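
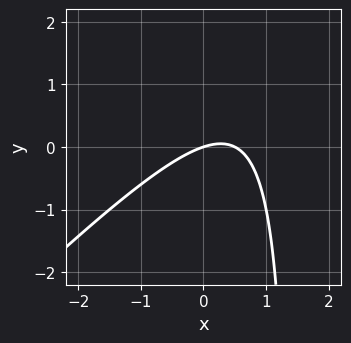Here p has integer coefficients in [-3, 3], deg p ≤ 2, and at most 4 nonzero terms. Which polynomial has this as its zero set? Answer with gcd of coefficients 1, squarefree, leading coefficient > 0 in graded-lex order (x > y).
2*x^2 - 2*x*y - x + 3*y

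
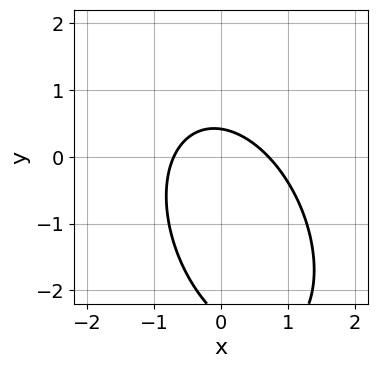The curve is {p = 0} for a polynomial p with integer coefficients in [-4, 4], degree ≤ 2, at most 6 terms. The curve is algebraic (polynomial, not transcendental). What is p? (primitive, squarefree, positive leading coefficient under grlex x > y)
1. deg p = 2. The shape is more complex than any degree-1 curve.
2. The integer polynomial consistent with all of this is the stated p.

2*x^2 + x*y + y^2 + 2*y - 1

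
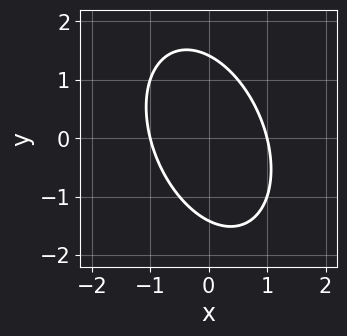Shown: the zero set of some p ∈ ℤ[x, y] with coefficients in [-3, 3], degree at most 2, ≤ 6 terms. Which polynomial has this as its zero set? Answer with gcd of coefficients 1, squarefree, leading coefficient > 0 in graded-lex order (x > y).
2*x^2 + x*y + y^2 - 2

(a) The degree is 2 — a generic line meets the curve in up to 2 points.
(b) From the axis intercepts and sections: the x-axis gridline crossings are at x ∈ {-1, 1}.
(c) These observations pin down the coefficients.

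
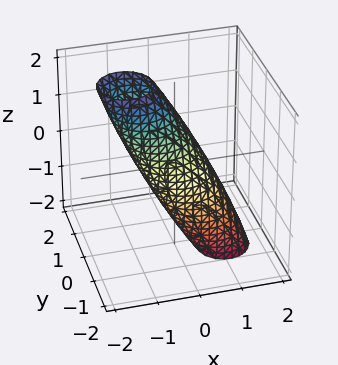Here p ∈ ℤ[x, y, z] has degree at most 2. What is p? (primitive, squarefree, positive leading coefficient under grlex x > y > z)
(a) deg p = 2. The shape is more complex than any degree-1 surface.
(b) Matching integer coefficients to the picture gives p.

3*x^2 + 3*x*z + 3*y^2 - y*z + z^2 - 2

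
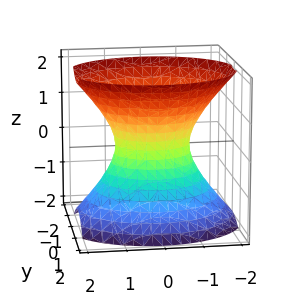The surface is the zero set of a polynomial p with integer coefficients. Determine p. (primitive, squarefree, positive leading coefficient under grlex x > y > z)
2*x^2 + 3*y^2 - 2*z^2 - 2

Degree: one connected sheet with a waist; a quadric, so deg p = 2.
Symmetries: it's symmetric under z → −z, forcing even powers of z; the y ↦ −y reflection is a symmetry, so y appears only in even powers; mirror symmetry x ↦ −x ⇒ only even powers of x.
Observable constraints: among the integer gridlines, it crosses the x-axis at x ∈ {-1, 1}; the surface avoids every integer z-axis point in the box.
Matching integer coefficients to the picture gives p.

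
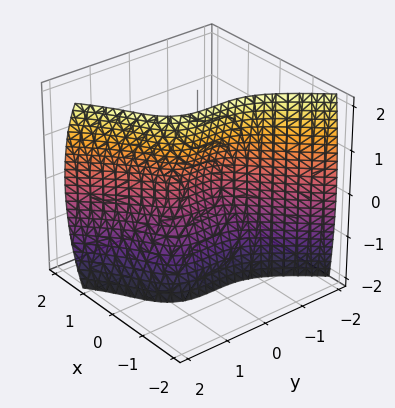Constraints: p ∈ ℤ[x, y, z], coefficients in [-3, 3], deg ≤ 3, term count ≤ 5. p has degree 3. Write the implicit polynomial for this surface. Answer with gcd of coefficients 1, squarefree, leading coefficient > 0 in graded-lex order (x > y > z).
1. The degree is 3 — a generic line meets the surface in up to 3 points.
2. Checking where it meets the axes: it meets the y-axis at y = 0 (among the integer gridlines); one x-axis crossing is at x = 0; it crosses the z-axis at the gridline z = 0.
3. These observations pin down the coefficients.

3*x^3 + x*z^2 - 2*y^3 + z^2 + 2*x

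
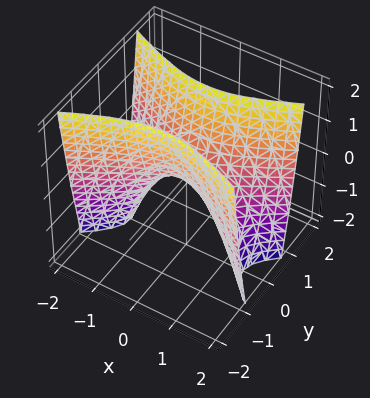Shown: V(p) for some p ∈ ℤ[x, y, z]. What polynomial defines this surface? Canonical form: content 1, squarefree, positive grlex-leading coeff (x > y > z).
deg p = 2. A saddle surface; a quadric.
Symmetries: it's symmetric under y → −y, forcing even powers of y; the x ↦ −x reflection is a symmetry, so x appears only in even powers.
From the visible intercepts: it meets the z-axis at z = 0 (among the integer gridlines); it meets the y-axis at y = 0 (among the integer gridlines); one x-axis crossing is at x = 0.
Solving for integer coefficients yields p as stated.

x^2 - 3*y^2 + z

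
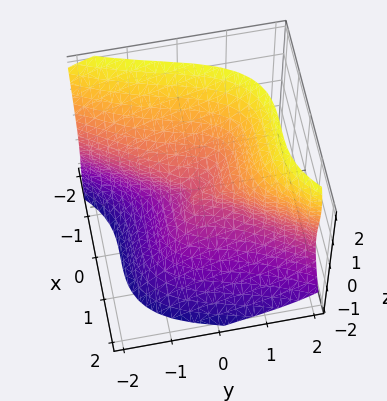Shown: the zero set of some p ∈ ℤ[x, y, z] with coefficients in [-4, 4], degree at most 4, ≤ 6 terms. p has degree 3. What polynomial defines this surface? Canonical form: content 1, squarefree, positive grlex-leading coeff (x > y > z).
3*x^3 - y^3 - 2*y*z^2 + 2*z^3 - x^2

First, the degree is 3 — a generic line meets the surface in up to 3 points.
Then, against the integer gridlines: one z-axis crossing is at z = 0; one x-axis crossing is at x = 0.
Finally, putting this together gives p.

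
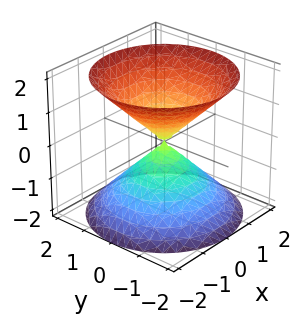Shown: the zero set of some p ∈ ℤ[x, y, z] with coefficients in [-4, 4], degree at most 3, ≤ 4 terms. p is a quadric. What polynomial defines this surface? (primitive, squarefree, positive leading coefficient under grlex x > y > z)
x^2 + y^2 - z^2

1. The picture has 2 separate pieces. Treating them together as one polynomial.
2. Degree: two nappes meeting at a single point; a quadric, so deg p = 2.
3. Symmetries: rotational symmetry about the z-axis ⇒ p depends on x, y only through x² + y²; the z ↦ −z reflection is a symmetry, so z appears only in even powers.
4. Checking where it meets the axes: one x-axis crossing is at x = 0; a circular section at z = -1 has radius exactly 1.
5. Together with the visible shape, these determine p as stated.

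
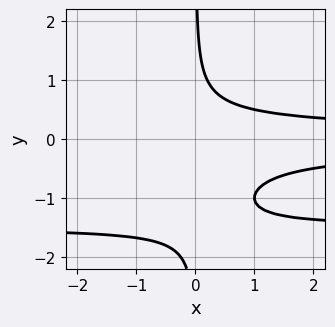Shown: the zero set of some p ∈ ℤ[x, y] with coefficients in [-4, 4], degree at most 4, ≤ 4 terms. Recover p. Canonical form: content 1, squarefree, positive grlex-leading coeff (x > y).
Degree: no degree-3 curve has this shape, so deg p = 4.
Reading off the gridlines: the curve avoids every integer x-axis point in the box; it misses every integer gridline on the y-axis.
Matching integer coefficients to the picture gives p.

2*x*y^3 + 3*x*y^2 - 1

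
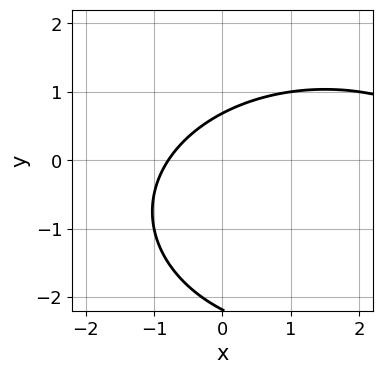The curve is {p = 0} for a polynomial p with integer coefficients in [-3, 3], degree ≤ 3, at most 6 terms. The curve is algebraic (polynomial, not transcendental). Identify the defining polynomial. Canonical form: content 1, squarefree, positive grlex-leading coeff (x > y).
x^2 + 2*y^2 - 3*x + 3*y - 3

1. Degree: the shape is more complex than any degree-1 curve, so deg p = 2.
2. Putting this together gives p.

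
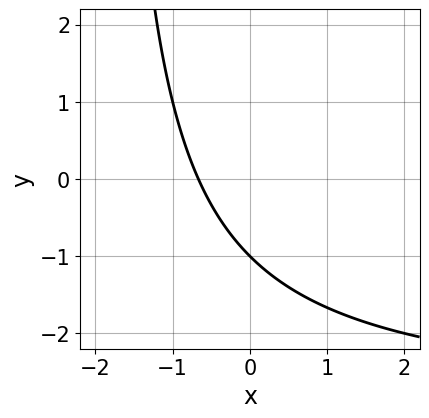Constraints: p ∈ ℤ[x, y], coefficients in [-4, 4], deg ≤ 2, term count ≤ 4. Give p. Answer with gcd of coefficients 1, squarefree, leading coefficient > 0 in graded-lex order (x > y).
x*y + 3*x + 2*y + 2

First, the degree is 2 — a generic line meets the curve in up to 2 points.
Then, reading off the gridlines: one y-axis crossing is at y = -1.
Finally, the integer polynomial consistent with all of this is the stated p.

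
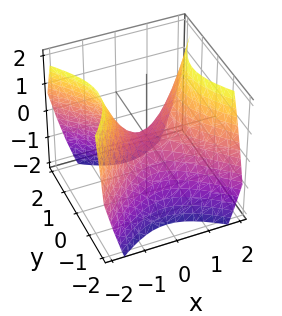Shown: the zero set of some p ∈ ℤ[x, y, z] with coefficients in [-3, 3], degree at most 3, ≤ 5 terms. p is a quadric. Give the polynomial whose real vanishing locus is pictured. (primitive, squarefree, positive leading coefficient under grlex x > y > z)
1. The degree is 2 — a hyperbolic paraboloid; a quadric.
2. Symmetries: mirror symmetry y ↦ −y ⇒ only even powers of y; it's symmetric under x → −x, forcing even powers of x.
3. Reading off the gridlines: one y-axis crossing is at y = 0; one z-axis crossing is at z = 0; one x-axis crossing is at x = 0.
4. These observations pin down the coefficients.

x^2 - y^2 - z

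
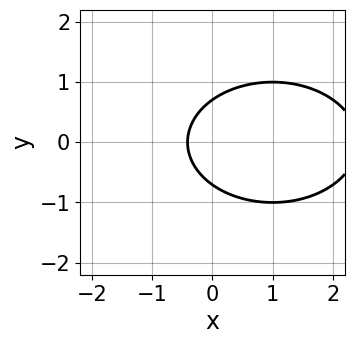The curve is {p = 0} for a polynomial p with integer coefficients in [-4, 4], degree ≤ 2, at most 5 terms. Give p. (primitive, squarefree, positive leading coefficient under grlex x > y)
deg p = 2.
Symmetries: it's symmetric under y → −y, forcing even powers of y.
Matching integer coefficients to the picture gives p.

x^2 + 2*y^2 - 2*x - 1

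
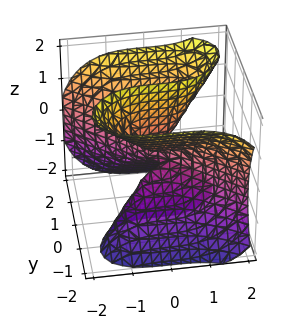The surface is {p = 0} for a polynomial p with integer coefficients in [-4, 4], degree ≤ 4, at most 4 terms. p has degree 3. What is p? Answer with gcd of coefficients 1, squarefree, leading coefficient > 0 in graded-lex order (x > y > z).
2*x^3 + 3*y^3 - 3*y*z^2 - y*z

1. The degree is 3 — the shape is more complex than any degree-2 surface.
2. Reading off the gridlines: it crosses the y-axis at the gridline y = 0; one x-axis crossing is at x = 0; every point of the z-axis in the box is on the surface.
3. These observations pin down the coefficients.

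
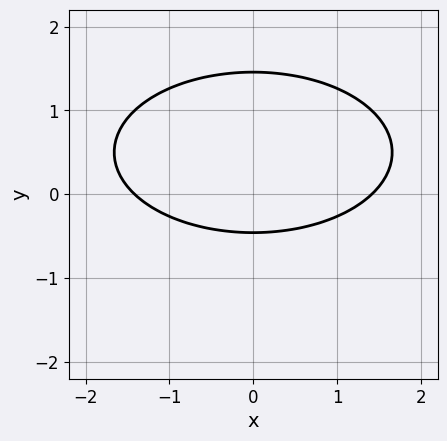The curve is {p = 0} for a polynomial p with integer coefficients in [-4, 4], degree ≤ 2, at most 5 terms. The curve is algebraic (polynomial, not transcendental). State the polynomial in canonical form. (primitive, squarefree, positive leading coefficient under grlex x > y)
x^2 + 3*y^2 - 3*y - 2

1. Degree: no degree-1 curve has this shape, so deg p = 2.
2. Symmetries: mirror symmetry x ↦ −x ⇒ only even powers of x.
3. Putting this together gives p.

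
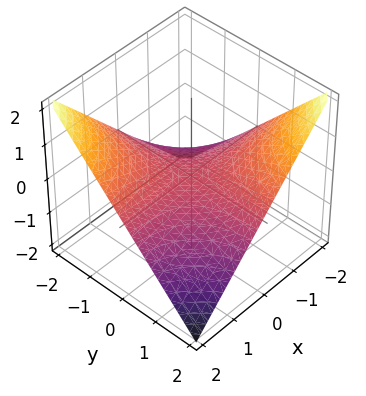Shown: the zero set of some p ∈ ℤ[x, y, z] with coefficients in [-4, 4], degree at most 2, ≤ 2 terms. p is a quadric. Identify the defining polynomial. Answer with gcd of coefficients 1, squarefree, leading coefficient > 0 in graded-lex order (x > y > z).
x*y + 2*z

1. The degree is 2 — a saddle surface; a quadric.
2. From the axis intercepts and sections: it meets the z-axis at z = 0 (among the integer gridlines); every point of the x-axis in the box is on the surface; every point of the y-axis in the box is on the surface.
3. Matching integer coefficients to the picture gives p.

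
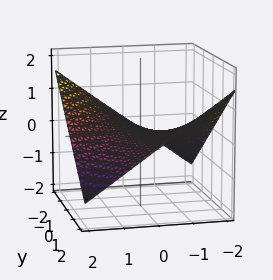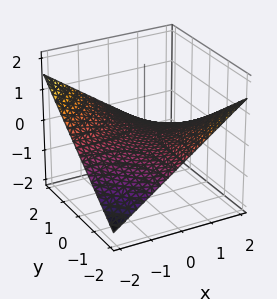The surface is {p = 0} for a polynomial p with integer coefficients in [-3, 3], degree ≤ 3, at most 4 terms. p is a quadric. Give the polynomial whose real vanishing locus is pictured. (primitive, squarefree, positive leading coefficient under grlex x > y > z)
The degree is 2 — a saddle surface; a quadric.
Observable constraints: it meets the z-axis at z = 0 (among the integer gridlines); the visible y-axis segment lies entirely on the surface.
Fitting integer coefficients to these (and the overall shape) gives p.

x*y + 3*z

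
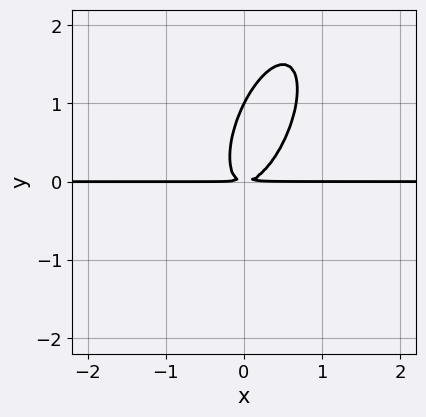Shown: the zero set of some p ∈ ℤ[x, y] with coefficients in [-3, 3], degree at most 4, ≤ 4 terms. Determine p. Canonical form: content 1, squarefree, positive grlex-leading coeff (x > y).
The degree is 3 — the shape is more complex than any degree-2 curve.
From the axis intercepts and sections: the visible x-axis segment lies entirely on the curve; it crosses the y-axis at the gridline y = 1.
Assembling these constraints gives the stated polynomial.

3*x^2*y - 2*x*y^2 + y^3 - y^2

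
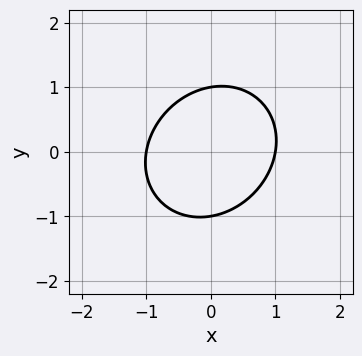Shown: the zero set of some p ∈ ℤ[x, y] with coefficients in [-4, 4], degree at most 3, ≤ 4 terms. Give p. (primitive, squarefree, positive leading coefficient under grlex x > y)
First, the degree is 2 — no degree-1 curve has this shape.
Next, from the axis intercepts and sections: the x-axis gridline crossings are at x ∈ {-1, 1}; among the integer gridlines, it crosses the y-axis at y ∈ {-1, 1}.
Finally, solving for integer coefficients yields p as stated.

3*x^2 - x*y + 3*y^2 - 3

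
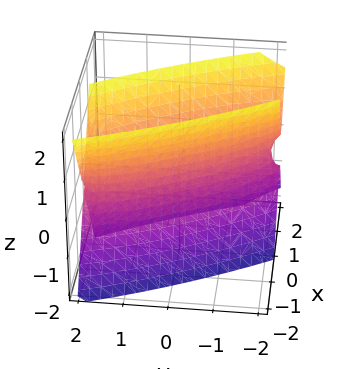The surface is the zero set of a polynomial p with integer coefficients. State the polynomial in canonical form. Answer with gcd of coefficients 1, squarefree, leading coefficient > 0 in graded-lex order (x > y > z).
3*x^2 + 3*x*y + y^2 - z^2 - 1

(a) deg p = 2. The shape is more complex than any degree-1 surface.
(b) Observable constraints: the y-axis gridline crossings are at y ∈ {-1, 1}; no z-intercept at any integer in the box.
(c) Matching integer coefficients to the picture gives p.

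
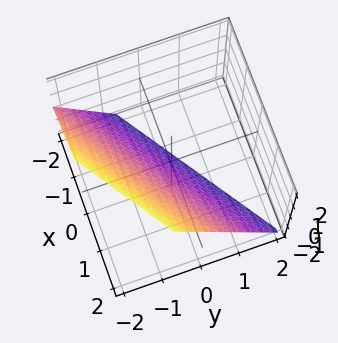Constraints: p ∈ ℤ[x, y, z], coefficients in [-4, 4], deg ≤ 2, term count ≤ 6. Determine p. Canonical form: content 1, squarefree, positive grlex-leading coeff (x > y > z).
(a) The degree is 1 — the surface is flat (a plane).
(b) Reading off the gridlines: it meets the z-axis at z = -1 (among the integer gridlines); it meets the x-axis at x = 1 (among the integer gridlines).
(c) These observations pin down the coefficients.

2*x - 3*y - 2*z - 2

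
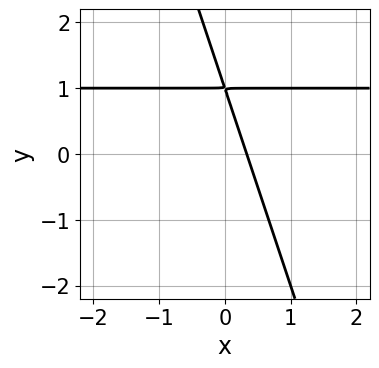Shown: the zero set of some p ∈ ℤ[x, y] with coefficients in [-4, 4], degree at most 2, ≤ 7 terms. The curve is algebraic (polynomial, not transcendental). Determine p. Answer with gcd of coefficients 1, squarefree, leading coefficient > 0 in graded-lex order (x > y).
Degree: the shape is more complex than any degree-1 curve, so deg p = 2.
Matching integer coefficients to the picture gives p.

3*x*y + y^2 - 3*x - 2*y + 1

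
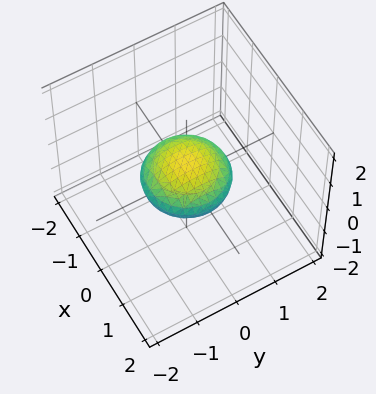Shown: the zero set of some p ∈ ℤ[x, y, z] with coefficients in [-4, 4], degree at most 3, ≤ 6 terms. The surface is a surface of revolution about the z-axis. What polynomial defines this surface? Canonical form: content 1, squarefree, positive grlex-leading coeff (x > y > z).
Degree: a generic line meets the surface in up to 2 points, so deg p = 2.
By symmetry, the z-axis is an axis of rotation, so x and y enter only as x² + y².
Checking where it meets the axes: among the integer gridlines, it crosses the y-axis at y ∈ {-1, 1}; the x-axis gridline crossings are at x ∈ {-1, 1}; a circular section at z = 0 has radius exactly 1.
The integer polynomial consistent with all of this is the stated p.

x^2 + y^2 + 3*z^2 - 1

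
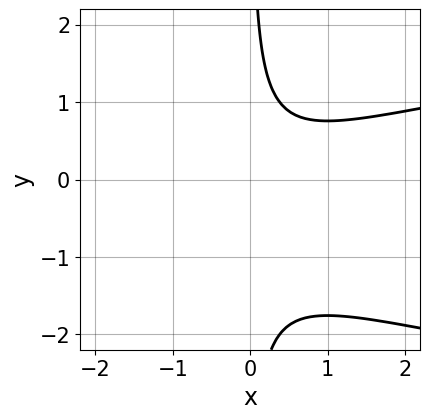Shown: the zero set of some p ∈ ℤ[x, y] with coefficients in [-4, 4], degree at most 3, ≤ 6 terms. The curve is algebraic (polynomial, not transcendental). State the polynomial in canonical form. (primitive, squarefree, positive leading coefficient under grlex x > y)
1. Degree: the shape is more complex than any degree-2 curve, so deg p = 3.
2. Against the integer gridlines: the curve avoids every integer y-axis point in the box; it misses every integer gridline on the x-axis.
3. Matching integer coefficients to the picture gives p.

3*x*y^2 - 2*x^2 + 3*x*y - 2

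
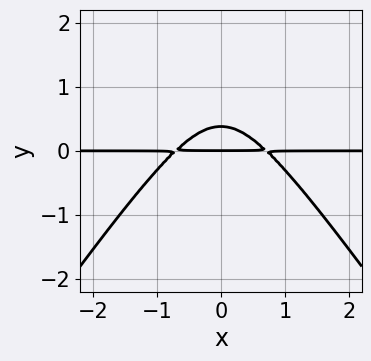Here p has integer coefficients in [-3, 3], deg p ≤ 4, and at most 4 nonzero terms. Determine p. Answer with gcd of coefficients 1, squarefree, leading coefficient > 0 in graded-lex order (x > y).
deg p = 3. No degree-2 curve has this shape.
Symmetries: it's symmetric under x → −x, forcing even powers of x.
Against the integer gridlines: one y-axis crossing is at y = 0; the visible x-axis segment lies entirely on the curve.
Solving for integer coefficients yields p as stated.

2*x^2*y - y^3 + 3*y^2 - y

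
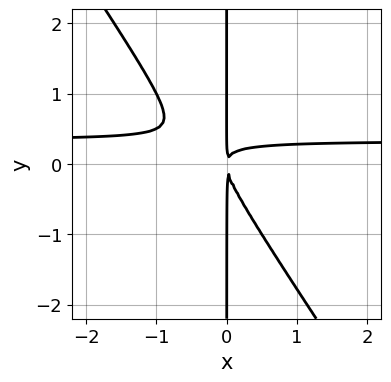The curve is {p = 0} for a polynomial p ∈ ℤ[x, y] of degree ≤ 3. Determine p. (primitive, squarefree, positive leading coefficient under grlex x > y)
Degree: no degree-2 curve has this shape, so deg p = 3.
From the visible intercepts: the visible y-axis segment lies entirely on the curve.
Putting this together gives p.

3*x^2*y + 2*x*y^2 - x^2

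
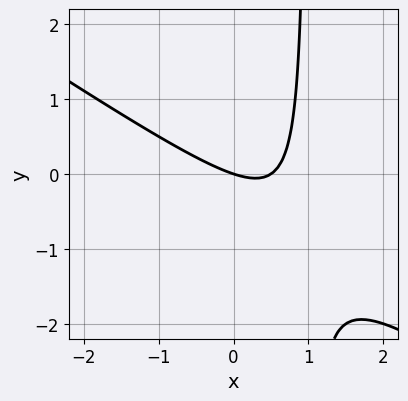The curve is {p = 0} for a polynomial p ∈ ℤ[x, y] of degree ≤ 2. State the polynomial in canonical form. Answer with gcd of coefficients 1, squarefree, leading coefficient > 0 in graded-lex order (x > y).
2*x^2 + 3*x*y - x - 3*y

The degree is 2 — a generic line meets the curve in up to 2 points.
From the axis intercepts and sections: it crosses the y-axis at the gridline y = 0; one x-axis crossing is at x = 0.
Matching integer coefficients to the picture gives p.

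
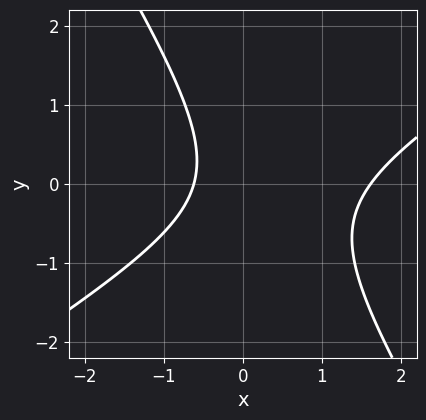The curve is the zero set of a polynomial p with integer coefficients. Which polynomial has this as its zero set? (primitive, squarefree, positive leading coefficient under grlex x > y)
x^2 - x*y - y^2 - x - 1

The degree is 2 — a generic line meets the curve in up to 2 points.
Against the integer gridlines: it misses every integer gridline on the y-axis.
These observations pin down the coefficients.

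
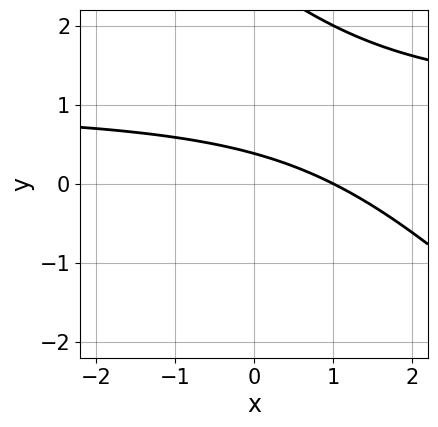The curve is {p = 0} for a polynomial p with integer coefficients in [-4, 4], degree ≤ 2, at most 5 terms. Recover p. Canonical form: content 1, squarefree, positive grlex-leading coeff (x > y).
x*y + y^2 - x - 3*y + 1

1. The degree is 2 — a generic line meets the curve in up to 2 points.
2. Reading off the gridlines: it meets the x-axis at x = 1 (among the integer gridlines).
3. Putting this together gives p.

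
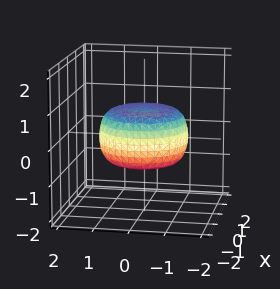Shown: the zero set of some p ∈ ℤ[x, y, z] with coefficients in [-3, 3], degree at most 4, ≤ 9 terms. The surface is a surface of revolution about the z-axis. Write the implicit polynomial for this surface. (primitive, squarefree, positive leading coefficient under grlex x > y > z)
x^4 + 2*x^2*y^2 + y^4 - x^2 - y^2 + 2*z^2 - 1

(a) Degree: a generic line meets the surface in up to 4 points, so deg p = 4.
(b) Symmetries: every cross-section ⟂ z is a circle, so x, y appear only via x² + y².
(c) Checking where it meets the axes: a circular section at z = 0 has radius between 1 and 2.
(d) Putting this together gives p.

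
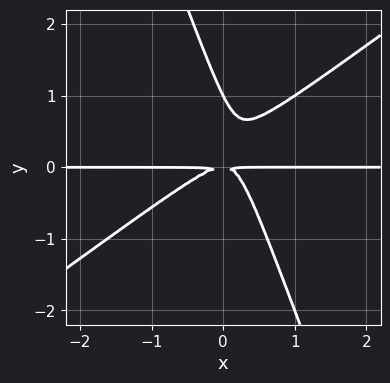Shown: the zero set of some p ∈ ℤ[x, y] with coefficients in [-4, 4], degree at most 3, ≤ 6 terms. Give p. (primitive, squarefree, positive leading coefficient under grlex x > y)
2*x^2*y - 2*x*y^2 - y^3 + y^2

First, the degree is 3 — a generic line meets the curve in up to 3 points.
Then, observable constraints: it meets the y-axis at y = 1 (among the integer gridlines); every point of the x-axis in the box is on the curve.
Finally, fitting integer coefficients to these (and the overall shape) gives p.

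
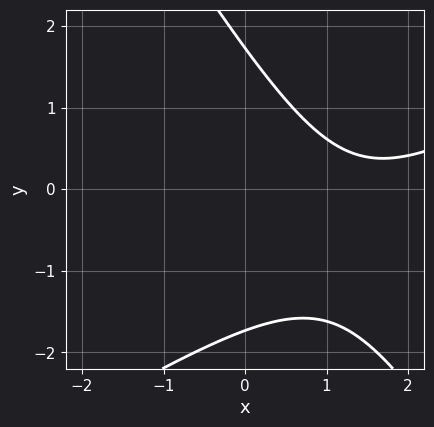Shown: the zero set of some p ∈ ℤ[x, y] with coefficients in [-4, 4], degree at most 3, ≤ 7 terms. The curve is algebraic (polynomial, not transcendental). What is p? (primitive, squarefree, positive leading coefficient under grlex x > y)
(a) The degree is 2 — no degree-1 curve has this shape.
(b) Observable constraints: it misses every integer gridline on the x-axis.
(c) These observations pin down the coefficients.

x^2 - x*y - y^2 - 3*x + 3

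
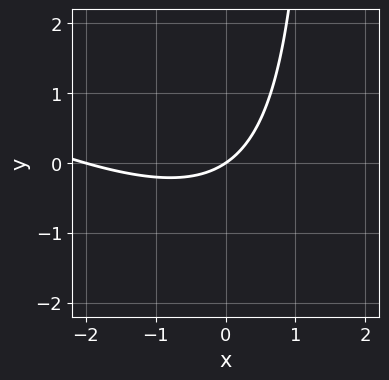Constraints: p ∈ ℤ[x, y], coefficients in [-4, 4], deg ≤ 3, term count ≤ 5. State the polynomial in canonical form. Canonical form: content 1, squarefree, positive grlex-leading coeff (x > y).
First, the degree is 2 — a generic line meets the curve in up to 2 points.
Then, observable constraints: among the integer gridlines, it crosses the x-axis at x ∈ {-2, 0}; one y-axis crossing is at y = 0.
Finally, these observations pin down the coefficients.

x^2 + 2*x*y + 2*x - 3*y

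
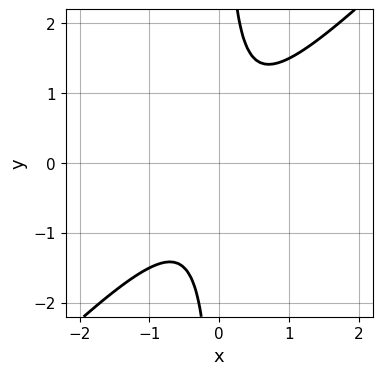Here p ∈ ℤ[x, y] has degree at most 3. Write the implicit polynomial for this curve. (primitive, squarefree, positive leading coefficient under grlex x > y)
2*x^2 - 2*x*y + 1

The degree is 2 — a generic line meets the curve in up to 2 points.
Observable constraints: the curve avoids every integer x-axis point in the box; the curve avoids every integer y-axis point in the box.
The integer polynomial consistent with all of this is the stated p.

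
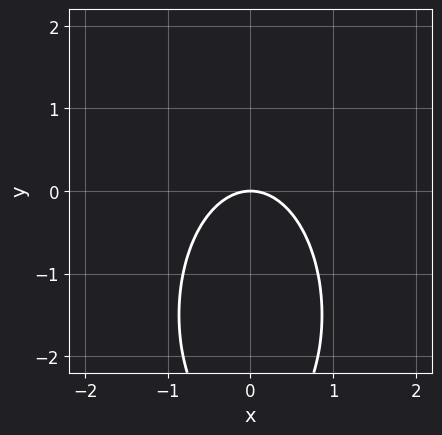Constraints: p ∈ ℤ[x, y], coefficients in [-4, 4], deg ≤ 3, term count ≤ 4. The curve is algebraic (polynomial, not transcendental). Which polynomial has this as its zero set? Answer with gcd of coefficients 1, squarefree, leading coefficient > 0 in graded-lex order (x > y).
3*x^2 + y^2 + 3*y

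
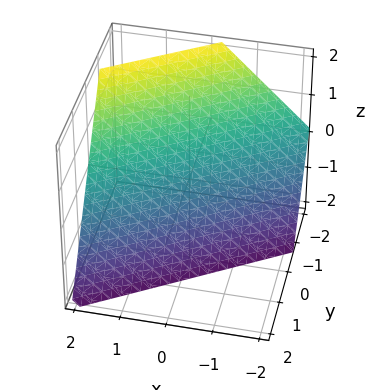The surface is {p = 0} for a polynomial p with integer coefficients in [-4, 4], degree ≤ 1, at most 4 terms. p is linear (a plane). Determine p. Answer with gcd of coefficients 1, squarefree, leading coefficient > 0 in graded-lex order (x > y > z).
2*x - 3*y - 2*z - 2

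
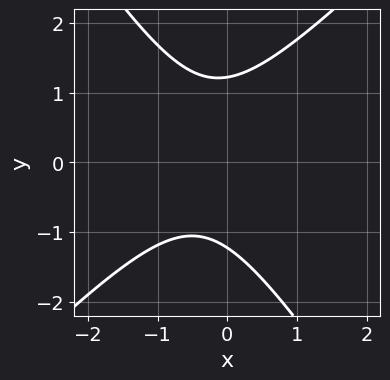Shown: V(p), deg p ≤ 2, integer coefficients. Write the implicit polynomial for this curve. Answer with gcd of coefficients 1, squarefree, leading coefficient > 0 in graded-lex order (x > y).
deg p = 2.
Reading off the gridlines: the curve avoids every integer x-axis point in the box.
The integer polynomial consistent with all of this is the stated p.

3*x^2 - x*y - 2*y^2 + 2*x + 3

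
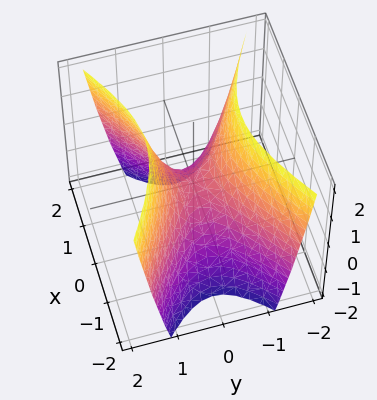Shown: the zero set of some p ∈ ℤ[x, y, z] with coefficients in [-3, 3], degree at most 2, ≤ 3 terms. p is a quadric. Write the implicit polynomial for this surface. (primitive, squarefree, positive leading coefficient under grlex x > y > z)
deg p = 2.
Symmetries: mirror symmetry x ↦ −x ⇒ only even powers of x; it's symmetric under y → −y, forcing even powers of y.
Reading off the gridlines: one z-axis crossing is at z = 0; it crosses the y-axis at the gridline y = 0.
Assembling these constraints gives the stated polynomial.

x^2 - 2*y^2 + z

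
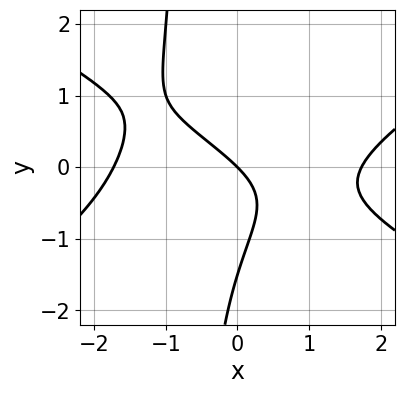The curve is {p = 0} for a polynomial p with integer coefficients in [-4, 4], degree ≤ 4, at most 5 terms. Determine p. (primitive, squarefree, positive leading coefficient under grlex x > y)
x^3 - 3*x*y^2 - 2*y^2 - 3*x - 3*y

deg p = 3. A generic line meets the curve in up to 3 points.
Observable constraints: it crosses the y-axis at the gridline y = 0; it crosses the x-axis at the gridline x = 0.
Fitting integer coefficients to these (and the overall shape) gives p.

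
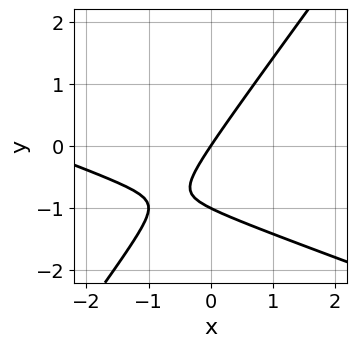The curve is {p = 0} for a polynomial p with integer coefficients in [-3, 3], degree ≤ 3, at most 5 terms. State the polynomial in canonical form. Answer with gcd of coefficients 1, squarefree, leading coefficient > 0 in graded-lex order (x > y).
x^2 + 2*x*y - 2*y^2 + 3*x - 2*y

Degree: a generic line meets the curve in up to 2 points, so deg p = 2.
Against the integer gridlines: it meets the x-axis at x = 0 (among the integer gridlines); among the integer gridlines, it crosses the y-axis at y ∈ {-1, 0}.
Assembling these constraints gives the stated polynomial.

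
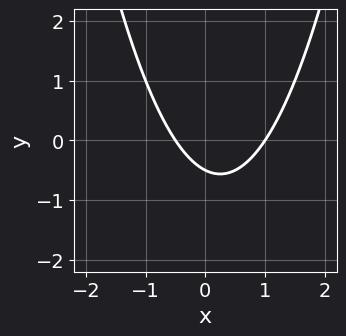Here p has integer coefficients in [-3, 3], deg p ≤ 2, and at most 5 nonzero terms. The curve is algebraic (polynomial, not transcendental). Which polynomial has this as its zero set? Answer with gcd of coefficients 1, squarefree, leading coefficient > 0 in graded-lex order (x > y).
1. deg p = 2. No degree-1 curve has this shape.
2. From the axis intercepts and sections: it meets the x-axis at x = 1 (among the integer gridlines).
3. Assembling these constraints gives the stated polynomial.

2*x^2 - x - 2*y - 1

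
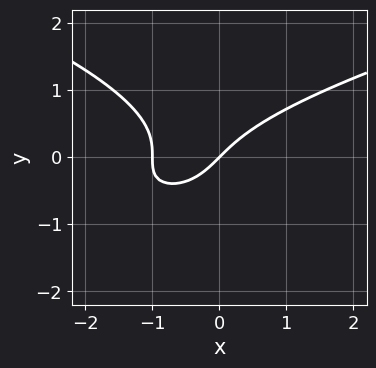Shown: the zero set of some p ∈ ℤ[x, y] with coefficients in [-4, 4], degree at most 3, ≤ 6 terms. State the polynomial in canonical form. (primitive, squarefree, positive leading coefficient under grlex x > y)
3*y^3 - 2*x^2 + 2*x*y - 2*x + 2*y

(a) deg p = 3. No degree-2 curve has this shape.
(b) Reading off the gridlines: among the integer gridlines, it crosses the x-axis at x ∈ {-1, 0}; it meets the y-axis at y = 0 (among the integer gridlines).
(c) The integer polynomial consistent with all of this is the stated p.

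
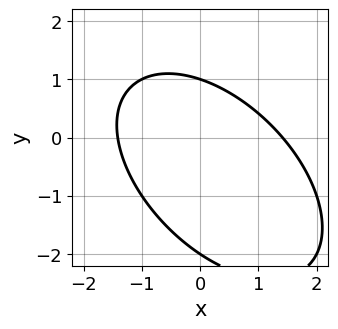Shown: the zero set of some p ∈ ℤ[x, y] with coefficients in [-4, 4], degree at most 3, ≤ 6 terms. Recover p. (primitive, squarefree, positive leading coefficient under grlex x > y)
x^2 + x*y + y^2 + y - 2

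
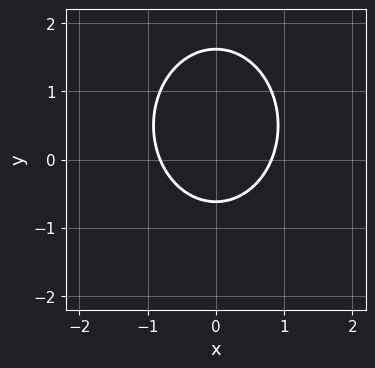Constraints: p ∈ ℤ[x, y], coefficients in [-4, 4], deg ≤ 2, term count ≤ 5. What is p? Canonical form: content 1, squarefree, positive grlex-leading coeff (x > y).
(a) The degree is 2 — no degree-1 curve has this shape.
(b) Symmetries: it's symmetric under x → −x, forcing even powers of x.
(c) Putting this together gives p.

3*x^2 + 2*y^2 - 2*y - 2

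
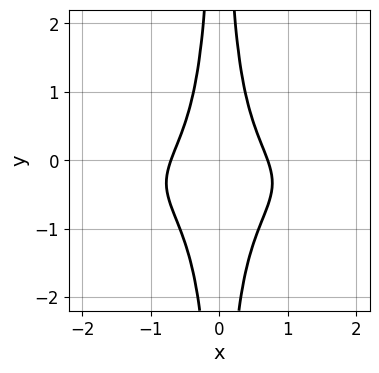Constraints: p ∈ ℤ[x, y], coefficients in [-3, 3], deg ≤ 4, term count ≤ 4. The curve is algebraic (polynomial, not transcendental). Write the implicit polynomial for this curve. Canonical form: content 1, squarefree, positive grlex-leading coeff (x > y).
Degree: a generic line meets the curve in up to 4 points, so deg p = 4.
Symmetries: the x ↦ −x reflection is a symmetry, so x appears only in even powers.
Checking where it meets the axes: the curve avoids every integer y-axis point in the box.
These observations pin down the coefficients.

3*x^2*y^2 + 2*x^2*y + 2*x^2 - 1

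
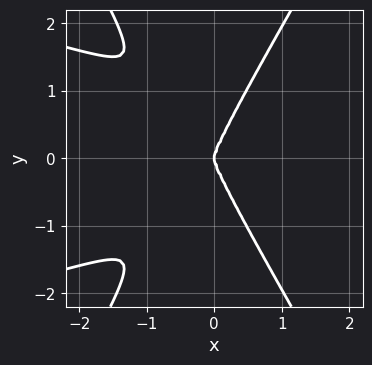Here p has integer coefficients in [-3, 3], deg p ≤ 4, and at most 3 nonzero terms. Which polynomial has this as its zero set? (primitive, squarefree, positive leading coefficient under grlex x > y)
(a) Degree: the shape is more complex than any degree-3 curve, so deg p = 4.
(b) Symmetries: the y ↦ −y reflection is a symmetry, so y appears only in even powers.
(c) Reading off the gridlines: one y-axis crossing is at y = 0; one x-axis crossing is at x = 0.
(d) These observations pin down the coefficients.

3*x^2*y^2 - y^4 + 3*x^3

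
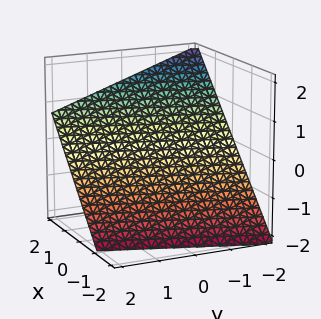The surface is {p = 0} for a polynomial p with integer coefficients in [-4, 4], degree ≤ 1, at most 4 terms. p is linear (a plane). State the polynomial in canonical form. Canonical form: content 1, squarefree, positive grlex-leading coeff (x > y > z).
(a) The degree is 1 — the surface is flat (a plane).
(b) From the axis intercepts and sections: one y-axis crossing is at y = -2.
(c) Matching integer coefficients to the picture gives p.

3*x - y - 3*z - 2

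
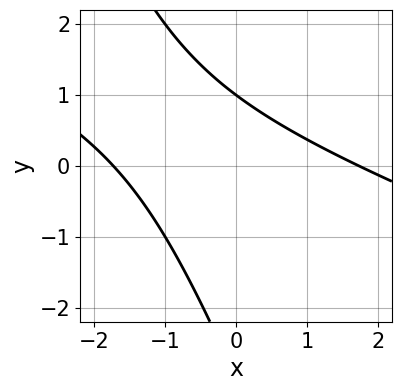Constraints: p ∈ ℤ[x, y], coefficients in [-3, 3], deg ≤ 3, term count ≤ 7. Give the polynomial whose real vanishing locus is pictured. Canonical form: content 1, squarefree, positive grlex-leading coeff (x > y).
x^2 + 3*x*y + y^2 + 2*y - 3

1. Degree: no degree-1 curve has this shape, so deg p = 2.
2. Checking where it meets the axes: it meets the y-axis at y = 1 (among the integer gridlines).
3. Matching integer coefficients to the picture gives p.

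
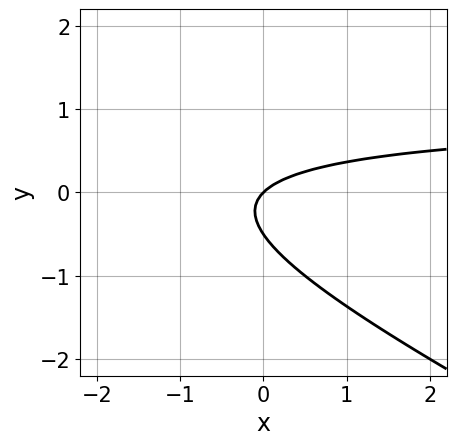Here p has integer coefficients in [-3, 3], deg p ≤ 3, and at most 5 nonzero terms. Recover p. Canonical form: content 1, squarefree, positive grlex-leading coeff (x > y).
Degree: a generic line meets the curve in up to 2 points, so deg p = 2.
From the visible intercepts: it meets the x-axis at x = 0 (among the integer gridlines); it crosses the y-axis at the gridline y = 0.
Matching integer coefficients to the picture gives p.

x*y + 2*y^2 - x + y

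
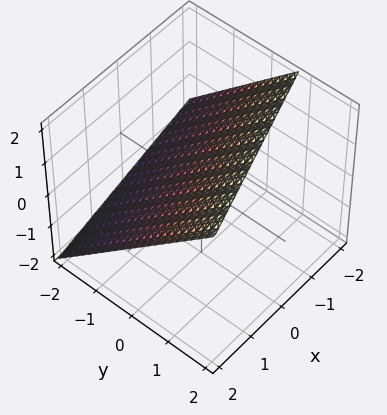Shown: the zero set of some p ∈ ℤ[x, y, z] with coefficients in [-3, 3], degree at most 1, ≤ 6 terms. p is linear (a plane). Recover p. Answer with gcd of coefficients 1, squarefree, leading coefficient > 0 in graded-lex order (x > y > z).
x - 3*y + 3*z - 2

The degree is 1 — every cross-section is a straight line — this is a plane.
From the visible intercepts: it crosses the x-axis at the gridline x = 2.
Together with the visible shape, these determine p as stated.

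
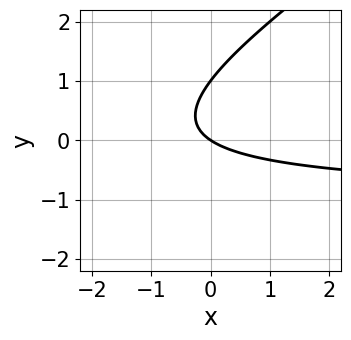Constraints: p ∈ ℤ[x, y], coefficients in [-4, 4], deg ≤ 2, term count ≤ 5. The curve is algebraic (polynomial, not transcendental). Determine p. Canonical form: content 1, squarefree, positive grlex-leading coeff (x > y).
2*x*y - 3*y^2 + 2*x + 3*y

1. Degree: the shape is more complex than any degree-1 curve, so deg p = 2.
2. Observable constraints: among the integer gridlines, it crosses the y-axis at y ∈ {0, 1}; it meets the x-axis at x = 0 (among the integer gridlines).
3. Solving for integer coefficients yields p as stated.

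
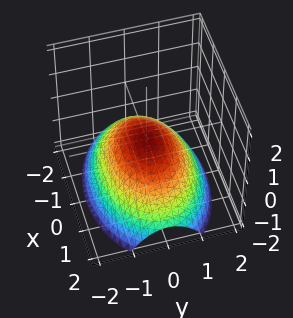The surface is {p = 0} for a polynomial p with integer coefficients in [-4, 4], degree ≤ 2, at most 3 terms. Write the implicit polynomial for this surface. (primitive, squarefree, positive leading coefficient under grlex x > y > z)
x^2 + 2*y^2 + 3*z

First, deg p = 2. A paraboloid; a quadric.
Next, symmetries: mirror symmetry y ↦ −y ⇒ only even powers of y; it's symmetric under x → −x, forcing even powers of x.
Then, checking where it meets the axes: one z-axis crossing is at z = 0; it meets the x-axis at x = 0 (among the integer gridlines).
Finally, solving for integer coefficients yields p as stated.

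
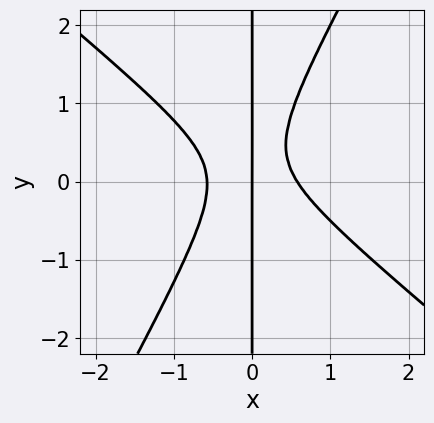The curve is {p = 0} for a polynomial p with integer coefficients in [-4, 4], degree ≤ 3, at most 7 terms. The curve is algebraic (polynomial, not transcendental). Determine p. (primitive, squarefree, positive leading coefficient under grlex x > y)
3*x^3 + 2*x^2*y - 2*x*y^2 + x*y - x

1. Degree: a generic line meets the curve in up to 3 points, so deg p = 3.
2. From the visible intercepts: it meets the x-axis at x = 0 (among the integer gridlines); every point of the y-axis in the box is on the curve.
3. These observations pin down the coefficients.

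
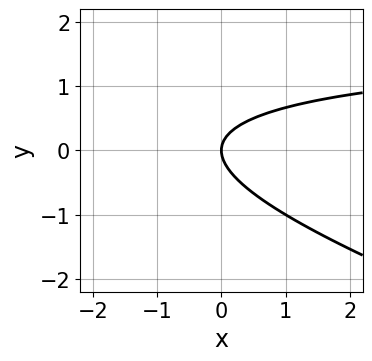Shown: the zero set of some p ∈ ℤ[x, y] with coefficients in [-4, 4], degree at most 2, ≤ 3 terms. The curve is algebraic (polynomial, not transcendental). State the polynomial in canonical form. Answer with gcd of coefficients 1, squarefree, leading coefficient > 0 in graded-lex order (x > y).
x*y + 3*y^2 - 2*x

1. The degree is 2 — a generic line meets the curve in up to 2 points.
2. Against the integer gridlines: it crosses the y-axis at the gridline y = 0; one x-axis crossing is at x = 0.
3. The integer polynomial consistent with all of this is the stated p.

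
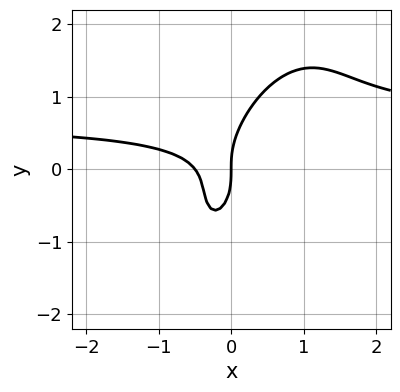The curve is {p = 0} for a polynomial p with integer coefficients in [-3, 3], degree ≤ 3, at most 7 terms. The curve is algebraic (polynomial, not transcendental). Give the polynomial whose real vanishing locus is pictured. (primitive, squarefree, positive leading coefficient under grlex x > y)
1. The degree is 3 — the shape is more complex than any degree-2 curve.
2. From the axis intercepts and sections: it meets the y-axis at y = 0 (among the integer gridlines); it crosses the x-axis at the gridline x = 0.
3. Fitting integer coefficients to these (and the overall shape) gives p.

3*x^2*y - 2*x*y^2 + y^3 - 2*x^2 - x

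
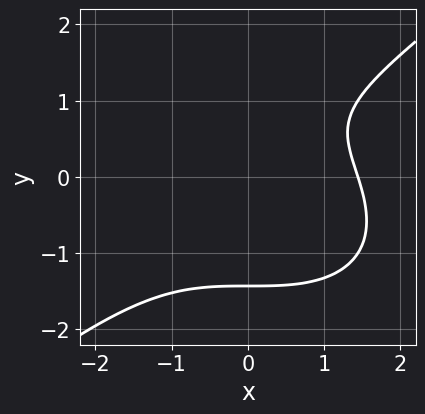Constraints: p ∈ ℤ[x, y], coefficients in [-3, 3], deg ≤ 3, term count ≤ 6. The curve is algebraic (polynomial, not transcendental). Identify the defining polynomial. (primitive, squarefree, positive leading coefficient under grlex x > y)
x^3 - 2*y^3 + 2*y - 3

The degree is 3 — the shape is more complex than any degree-2 curve.
Solving for integer coefficients yields p as stated.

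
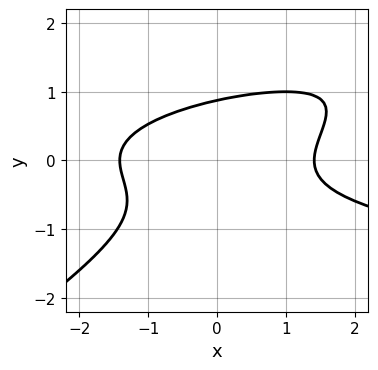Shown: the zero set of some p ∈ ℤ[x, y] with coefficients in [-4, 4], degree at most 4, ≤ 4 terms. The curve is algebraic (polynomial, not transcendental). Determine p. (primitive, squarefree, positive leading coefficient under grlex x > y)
2*x*y^2 - 3*y^3 - x^2 + 2

First, deg p = 3. The shape is more complex than any degree-2 curve.
Finally, solving for integer coefficients yields p as stated.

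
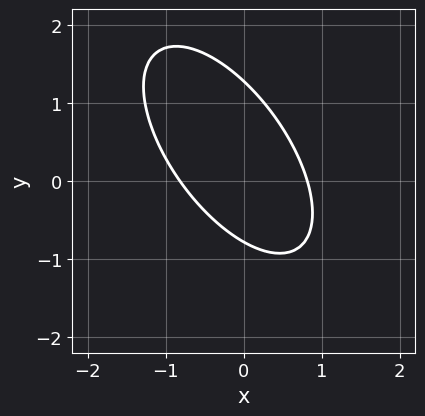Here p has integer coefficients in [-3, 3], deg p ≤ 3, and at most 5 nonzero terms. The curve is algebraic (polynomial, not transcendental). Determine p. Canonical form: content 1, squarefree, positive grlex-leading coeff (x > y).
3*x^2 + 3*x*y + 2*y^2 - y - 2

First, deg p = 2. A generic line meets the curve in up to 2 points.
Finally, matching integer coefficients to the picture gives p.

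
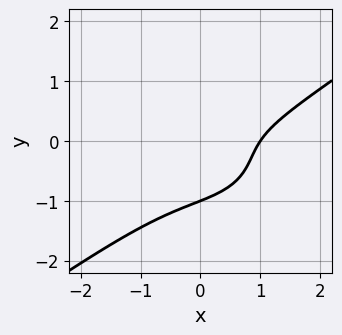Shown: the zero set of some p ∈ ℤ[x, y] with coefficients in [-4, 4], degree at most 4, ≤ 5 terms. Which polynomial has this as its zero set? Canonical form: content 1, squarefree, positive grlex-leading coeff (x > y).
x^3 - 3*y^3 - 2*x*y - 2*y^2 - 1

1. Degree: no degree-2 curve has this shape, so deg p = 3.
2. Against the integer gridlines: one y-axis crossing is at y = -1; one x-axis crossing is at x = 1.
3. Solving for integer coefficients yields p as stated.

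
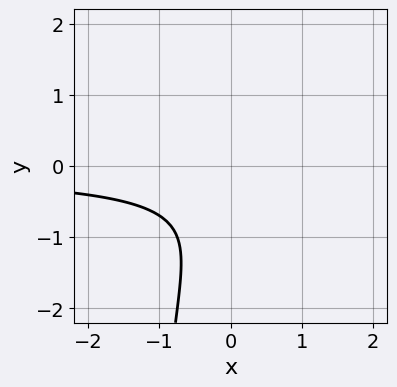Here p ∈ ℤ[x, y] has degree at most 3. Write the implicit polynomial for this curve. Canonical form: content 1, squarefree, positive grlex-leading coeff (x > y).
2*x*y^2 - 2*x*y + 3*y^2 + 3*y + 3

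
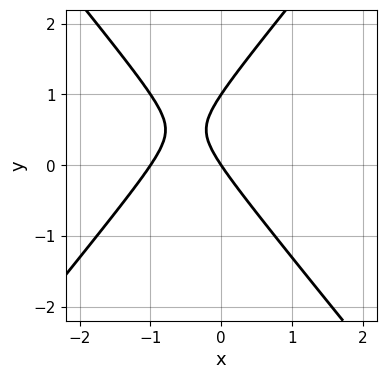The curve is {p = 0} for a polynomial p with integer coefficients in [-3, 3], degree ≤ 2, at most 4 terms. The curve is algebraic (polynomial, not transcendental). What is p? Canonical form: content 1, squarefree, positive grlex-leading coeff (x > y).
(a) The degree is 2 — no degree-1 curve has this shape.
(b) Checking where it meets the axes: among the integer gridlines, it crosses the x-axis at x ∈ {-1, 0}; among the integer gridlines, it crosses the y-axis at y ∈ {0, 1}.
(c) Solving for integer coefficients yields p as stated.

3*x^2 - 2*y^2 + 3*x + 2*y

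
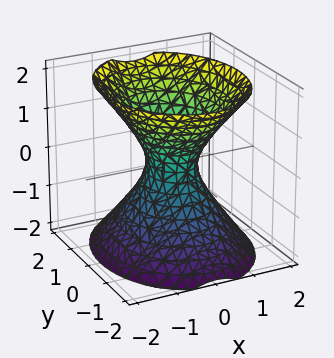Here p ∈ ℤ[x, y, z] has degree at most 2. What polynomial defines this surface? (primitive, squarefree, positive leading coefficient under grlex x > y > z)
3*x^2 + 2*y^2 - 2*z^2 - 1

(a) The degree is 2 — an hourglass — one-sheet hyperboloid; a quadric.
(b) Symmetries: the z ↦ −z reflection is a symmetry, so z appears only in even powers; the y ↦ −y reflection is a symmetry, so y appears only in even powers; the x ↦ −x reflection is a symmetry, so x appears only in even powers.
(c) Against the integer gridlines: it misses every integer gridline on the z-axis.
(d) The integer polynomial consistent with all of this is the stated p.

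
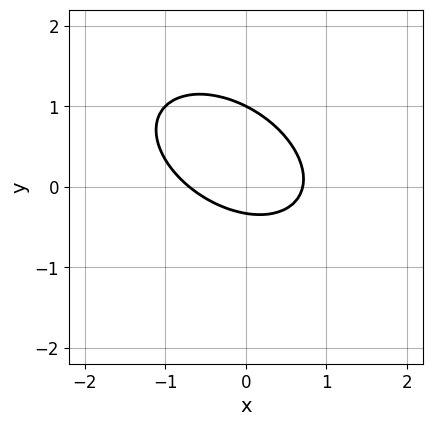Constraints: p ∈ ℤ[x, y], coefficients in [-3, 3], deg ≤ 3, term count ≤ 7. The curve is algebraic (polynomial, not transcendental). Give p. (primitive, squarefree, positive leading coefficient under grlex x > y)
2*x^2 + 2*x*y + 3*y^2 - 2*y - 1

First, degree: no degree-1 curve has this shape, so deg p = 2.
Then, against the integer gridlines: one y-axis crossing is at y = 1.
Finally, these observations pin down the coefficients.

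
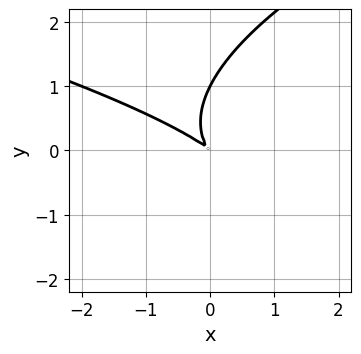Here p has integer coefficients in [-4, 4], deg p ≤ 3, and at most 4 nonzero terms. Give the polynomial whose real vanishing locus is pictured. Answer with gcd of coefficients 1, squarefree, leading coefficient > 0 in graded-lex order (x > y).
y^3 - x^2 - 2*x*y - y^2

First, deg p = 3. The shape is more complex than any degree-2 curve.
Next, reading off the gridlines: one y-axis crossing is at y = 1.
Finally, matching integer coefficients to the picture gives p.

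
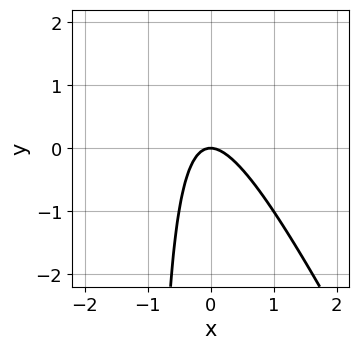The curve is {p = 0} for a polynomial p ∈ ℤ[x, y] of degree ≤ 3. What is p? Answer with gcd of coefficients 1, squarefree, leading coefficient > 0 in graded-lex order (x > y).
(a) deg p = 2. The shape is more complex than any degree-1 curve.
(b) Against the integer gridlines: it meets the x-axis at x = 0 (among the integer gridlines); it crosses the y-axis at the gridline y = 0.
(c) The integer polynomial consistent with all of this is the stated p.

2*x^2 + x*y + y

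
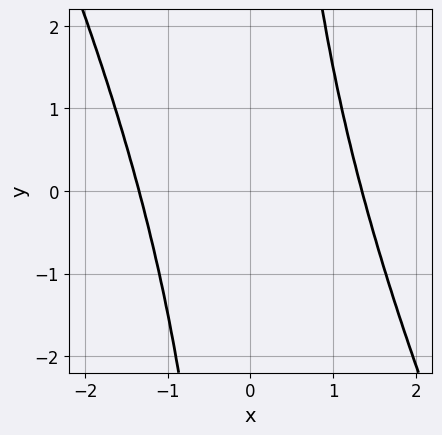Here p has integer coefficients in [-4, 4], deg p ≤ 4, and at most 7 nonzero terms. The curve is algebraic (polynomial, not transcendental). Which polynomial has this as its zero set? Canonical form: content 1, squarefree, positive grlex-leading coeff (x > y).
1. Degree: a generic line meets the curve in up to 4 points, so deg p = 4.
2. From the axis intercepts and sections: no y-intercept at any integer in the box.
3. Fitting integer coefficients to these (and the overall shape) gives p.

2*x^4 + x^3*y - 2*x^2 + x*y - 3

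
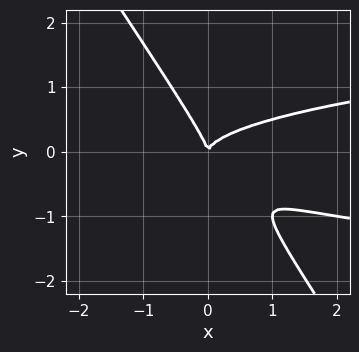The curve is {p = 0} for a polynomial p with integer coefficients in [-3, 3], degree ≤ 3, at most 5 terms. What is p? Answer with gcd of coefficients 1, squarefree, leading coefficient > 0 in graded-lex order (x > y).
3*x*y^2 + 2*y^3 - x^2

First, the degree is 3 — a generic line meets the curve in up to 3 points.
Next, checking where it meets the axes: it crosses the x-axis at the gridline x = 0; it meets the y-axis at y = 0 (among the integer gridlines).
Finally, solving for integer coefficients yields p as stated.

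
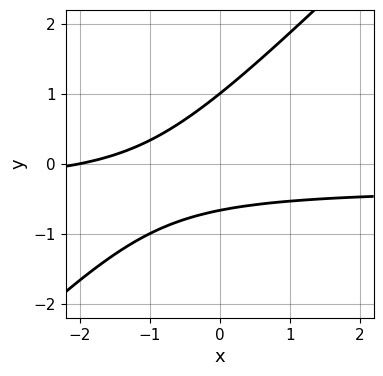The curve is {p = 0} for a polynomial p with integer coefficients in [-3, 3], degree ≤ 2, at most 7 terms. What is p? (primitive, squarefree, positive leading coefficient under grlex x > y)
3*x*y - 3*y^2 + x + y + 2

(a) The degree is 2 — no degree-1 curve has this shape.
(b) Checking where it meets the axes: one y-axis crossing is at y = 1; one x-axis crossing is at x = -2.
(c) The integer polynomial consistent with all of this is the stated p.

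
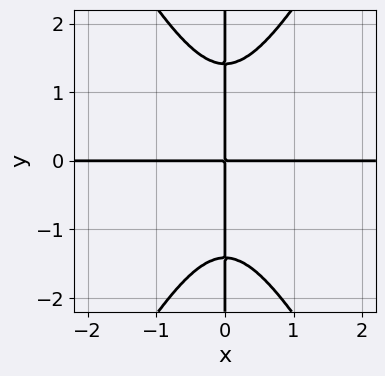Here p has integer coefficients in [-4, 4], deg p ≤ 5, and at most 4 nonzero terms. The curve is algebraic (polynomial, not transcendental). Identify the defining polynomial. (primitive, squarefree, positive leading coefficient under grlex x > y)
3*x^3*y - x*y^3 + 2*x*y

(a) The degree is 4 — no degree-3 curve has this shape.
(b) From the visible intercepts: the visible y-axis segment lies entirely on the curve; every point of the x-axis in the box is on the curve.
(c) Together with the visible shape, these determine p as stated.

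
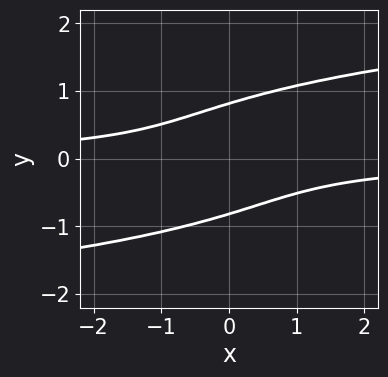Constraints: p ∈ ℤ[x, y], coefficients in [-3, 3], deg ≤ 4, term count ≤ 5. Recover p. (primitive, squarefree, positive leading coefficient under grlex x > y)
3*y^4 - 3*x*y + y^2 - 2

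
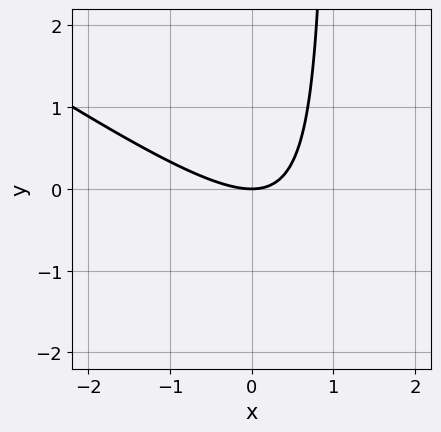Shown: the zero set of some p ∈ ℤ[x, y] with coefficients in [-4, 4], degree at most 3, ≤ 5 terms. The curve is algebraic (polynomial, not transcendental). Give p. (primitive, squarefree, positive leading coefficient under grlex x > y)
2*x^2 + 3*x*y - 3*y

1. deg p = 2.
2. Observable constraints: it meets the x-axis at x = 0 (among the integer gridlines); it meets the y-axis at y = 0 (among the integer gridlines).
3. Together with the visible shape, these determine p as stated.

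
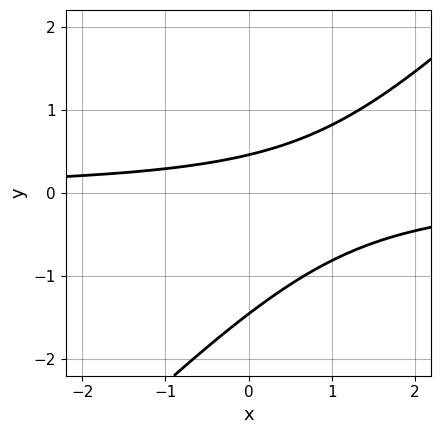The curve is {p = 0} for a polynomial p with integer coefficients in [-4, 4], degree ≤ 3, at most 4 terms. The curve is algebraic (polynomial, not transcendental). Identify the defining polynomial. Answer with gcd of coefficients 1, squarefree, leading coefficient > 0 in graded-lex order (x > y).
The degree is 2 — a generic line meets the curve in up to 2 points.
From the visible intercepts: it misses every integer gridline on the x-axis.
Matching integer coefficients to the picture gives p.

3*x*y - 3*y^2 - 3*y + 2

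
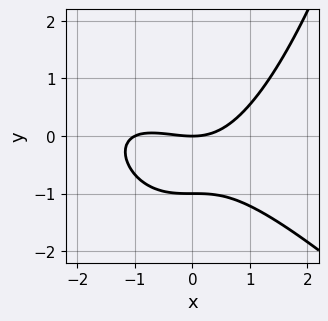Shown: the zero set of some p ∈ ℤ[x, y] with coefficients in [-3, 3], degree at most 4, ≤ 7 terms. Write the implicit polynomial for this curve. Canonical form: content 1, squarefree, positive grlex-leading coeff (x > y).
x^3 + x^2*y + x^2 - 3*y^2 - 3*y

Degree: the shape is more complex than any degree-2 curve, so deg p = 3.
Observable constraints: among the integer gridlines, it crosses the x-axis at x ∈ {-1, 0}; the y-axis gridline crossings are at y ∈ {-1, 0}.
Solving for integer coefficients yields p as stated.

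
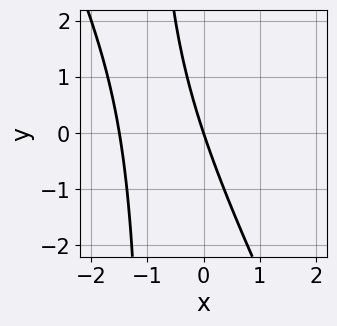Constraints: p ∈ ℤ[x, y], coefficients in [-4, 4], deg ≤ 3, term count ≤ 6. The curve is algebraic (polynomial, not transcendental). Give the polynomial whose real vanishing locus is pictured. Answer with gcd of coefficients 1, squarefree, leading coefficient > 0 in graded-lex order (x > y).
2*x^2 + x*y + 3*x + y

1. deg p = 2.
2. From the visible intercepts: one x-axis crossing is at x = 0; it meets the y-axis at y = 0 (among the integer gridlines).
3. The integer polynomial consistent with all of this is the stated p.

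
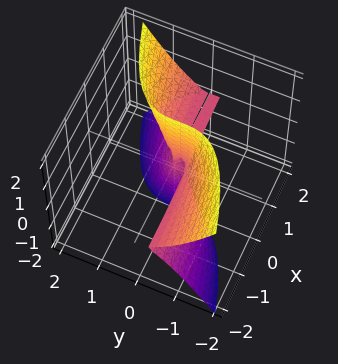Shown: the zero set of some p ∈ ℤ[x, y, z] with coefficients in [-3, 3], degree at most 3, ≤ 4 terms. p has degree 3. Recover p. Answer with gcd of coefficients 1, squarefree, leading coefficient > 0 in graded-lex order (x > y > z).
2*x*z^2 - 3*y^3 - y^2

Degree: the shape is more complex than any degree-2 surface, so deg p = 3.
From the visible intercepts: the visible z-axis segment lies entirely on the surface; the visible x-axis segment lies entirely on the surface.
Fitting integer coefficients to these (and the overall shape) gives p.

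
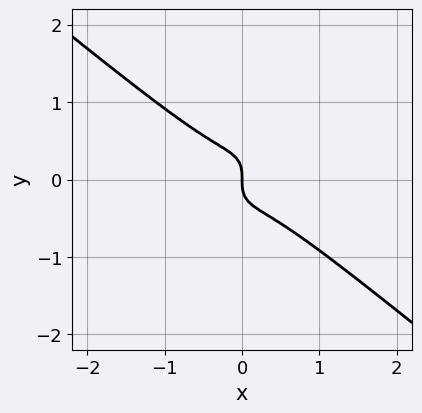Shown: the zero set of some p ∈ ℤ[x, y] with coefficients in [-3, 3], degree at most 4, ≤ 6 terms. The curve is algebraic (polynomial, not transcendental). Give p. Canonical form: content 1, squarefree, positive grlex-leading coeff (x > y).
3*x^3 - 2*x*y^2 + 3*y^3 + x

The degree is 3 — no degree-2 curve has this shape.
Checking where it meets the axes: it meets the y-axis at y = 0 (among the integer gridlines); one x-axis crossing is at x = 0.
The integer polynomial consistent with all of this is the stated p.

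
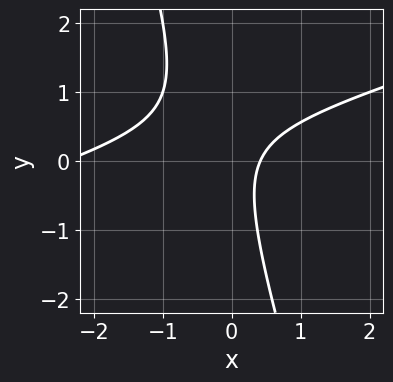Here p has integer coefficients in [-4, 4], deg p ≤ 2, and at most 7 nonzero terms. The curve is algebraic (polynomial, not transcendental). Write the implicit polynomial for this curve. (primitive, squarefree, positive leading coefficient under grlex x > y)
(a) deg p = 2. A generic line meets the curve in up to 2 points.
(b) Checking where it meets the axes: no y-intercept at any integer in the box.
(c) Together with the visible shape, these determine p as stated.

x^2 - 3*x*y - y^2 + 2*x - 1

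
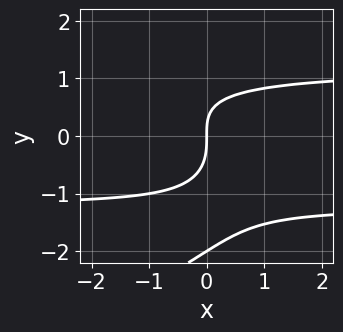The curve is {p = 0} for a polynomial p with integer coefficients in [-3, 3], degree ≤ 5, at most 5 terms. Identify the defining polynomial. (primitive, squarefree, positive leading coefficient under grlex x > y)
y^4 + 2*x*y^2 + 2*y^3 - 3*x

Degree: the shape is more complex than any degree-3 curve, so deg p = 4.
From the visible intercepts: it meets the x-axis at x = 0 (among the integer gridlines); among the integer gridlines, it crosses the y-axis at y ∈ {-2, 0}.
Solving for integer coefficients yields p as stated.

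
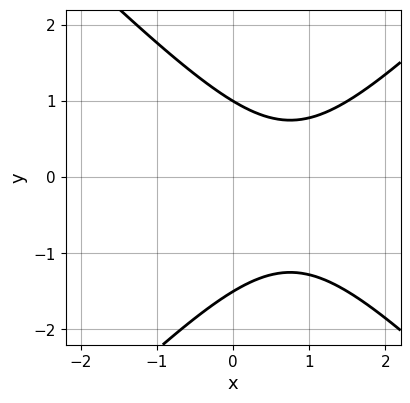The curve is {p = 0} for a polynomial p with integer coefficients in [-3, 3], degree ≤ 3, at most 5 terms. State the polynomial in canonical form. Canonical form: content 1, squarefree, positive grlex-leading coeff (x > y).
2*x^2 - 2*y^2 - 3*x - y + 3

The degree is 2 — a generic line meets the curve in up to 2 points.
Reading off the gridlines: no x-intercept at any integer in the box; one y-axis crossing is at y = 1.
Putting this together gives p.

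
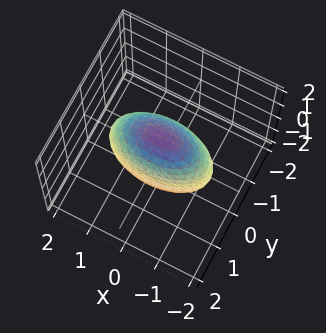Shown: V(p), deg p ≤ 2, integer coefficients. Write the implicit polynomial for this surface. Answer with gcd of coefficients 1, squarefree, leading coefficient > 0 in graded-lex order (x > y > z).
First, degree: a closed, bounded, convex surface; a quadric, so deg p = 2.
Next, symmetries: mirror symmetry y ↦ −y ⇒ only even powers of y; mirror symmetry x ↦ −x ⇒ only even powers of x; mirror symmetry z ↦ −z ⇒ only even powers of z.
Finally, the integer polynomial consistent with all of this is the stated p.

x^2 + 3*y^2 + z^2 - 2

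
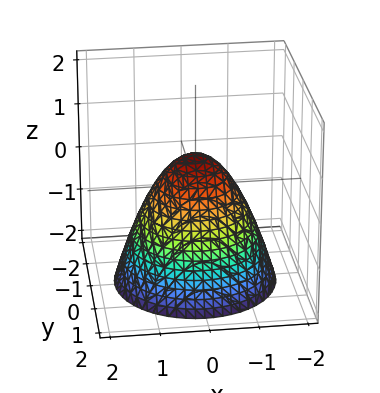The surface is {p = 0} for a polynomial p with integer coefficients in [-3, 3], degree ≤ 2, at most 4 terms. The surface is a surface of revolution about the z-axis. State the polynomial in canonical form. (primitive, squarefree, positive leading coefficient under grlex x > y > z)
First, the degree is 2 — no degree-1 surface has this shape.
Next, symmetries: the surface is invariant under rotation about z: p = q(x² + y², z).
Next, against the integer gridlines: a circular section at z = 0 has radius between 0 and 1.
Finally, solving for integer coefficients yields p as stated.

3*x^2 + 3*y^2 + 3*z - 2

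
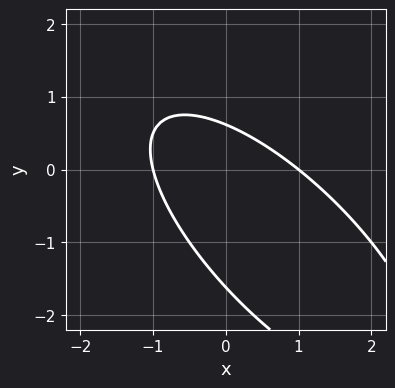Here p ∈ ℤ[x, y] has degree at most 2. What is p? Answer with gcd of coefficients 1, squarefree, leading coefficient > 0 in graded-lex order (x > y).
(a) deg p = 2. A generic line meets the curve in up to 2 points.
(b) Checking where it meets the axes: among the integer gridlines, it crosses the x-axis at x ∈ {-1, 1}.
(c) Putting this together gives p.

2*x^2 + 3*x*y + 2*y^2 + 2*y - 2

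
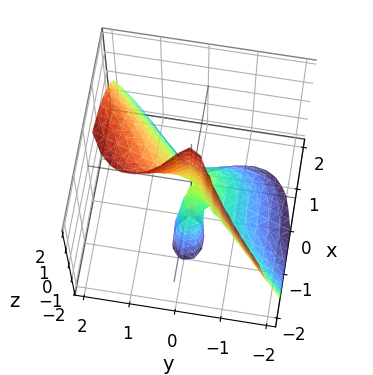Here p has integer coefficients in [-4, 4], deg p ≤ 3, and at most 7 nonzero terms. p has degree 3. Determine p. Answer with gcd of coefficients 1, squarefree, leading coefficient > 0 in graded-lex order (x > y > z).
1. Degree: no degree-2 surface has this shape, so deg p = 3.
2. Checking where it meets the axes: the visible z-axis segment lies entirely on the surface; it crosses the y-axis at the gridline y = 0; it crosses the x-axis at the gridline x = 0.
3. Putting this together gives p.

2*x^3 + x*y^2 - 3*y^3 + 3*y^2*z + x*z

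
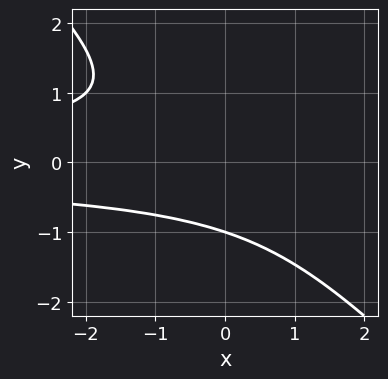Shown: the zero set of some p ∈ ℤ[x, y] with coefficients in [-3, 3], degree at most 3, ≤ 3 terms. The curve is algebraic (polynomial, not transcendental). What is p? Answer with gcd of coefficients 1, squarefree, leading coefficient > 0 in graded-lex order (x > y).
x*y^2 + y^3 + 1

deg p = 3. The shape is more complex than any degree-2 curve.
From the axis intercepts and sections: it meets the y-axis at y = -1 (among the integer gridlines); the curve avoids every integer x-axis point in the box.
Fitting integer coefficients to these (and the overall shape) gives p.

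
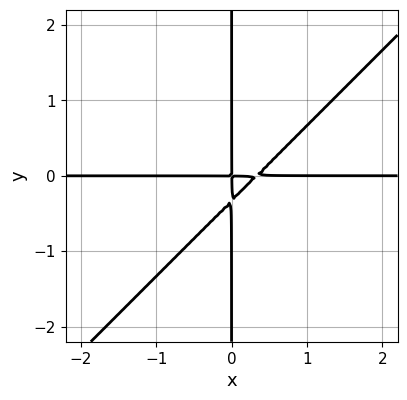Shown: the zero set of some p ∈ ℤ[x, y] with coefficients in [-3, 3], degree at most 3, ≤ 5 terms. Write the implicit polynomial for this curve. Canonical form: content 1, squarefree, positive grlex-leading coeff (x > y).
3*x^2*y - 3*x*y^2 - x*y

deg p = 3.
Against the integer gridlines: every point of the x-axis in the box is on the curve; the visible y-axis segment lies entirely on the curve.
The integer polynomial consistent with all of this is the stated p.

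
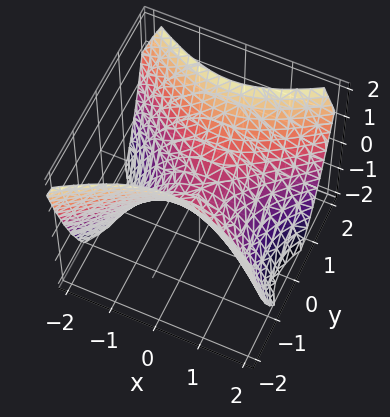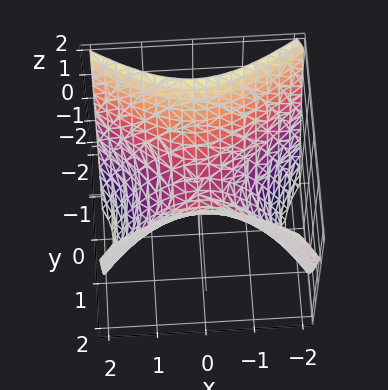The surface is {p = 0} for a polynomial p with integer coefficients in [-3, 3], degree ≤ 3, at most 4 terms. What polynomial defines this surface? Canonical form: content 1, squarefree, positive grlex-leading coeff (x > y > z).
2*x^2 - 3*y^2 + 3*z

Degree: a hyperbolic paraboloid; a quadric, so deg p = 2.
Symmetries: it's symmetric under x → −x, forcing even powers of x; the y ↦ −y reflection is a symmetry, so y appears only in even powers.
From the axis intercepts and sections: one x-axis crossing is at x = 0; one y-axis crossing is at y = 0.
Assembling these constraints gives the stated polynomial.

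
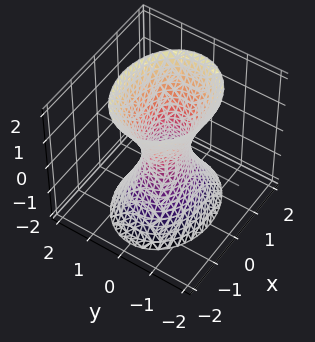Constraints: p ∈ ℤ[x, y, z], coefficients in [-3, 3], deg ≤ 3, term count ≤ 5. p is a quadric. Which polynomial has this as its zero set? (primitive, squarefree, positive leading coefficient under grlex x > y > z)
2*x^2 + 3*y^2 - z^2 - 1

(a) Degree: an hourglass — one-sheet hyperboloid; a quadric, so deg p = 2.
(b) Symmetries: mirror symmetry z ↦ −z ⇒ only even powers of z; mirror symmetry y ↦ −y ⇒ only even powers of y; the x ↦ −x reflection is a symmetry, so x appears only in even powers.
(c) From the visible intercepts: it misses every integer gridline on the z-axis.
(d) Together with the visible shape, these determine p as stated.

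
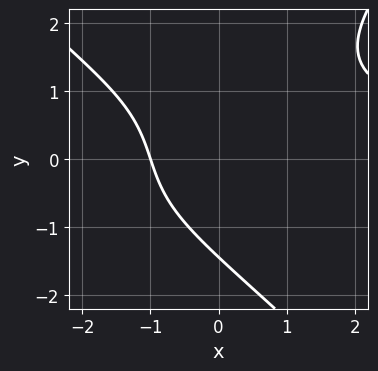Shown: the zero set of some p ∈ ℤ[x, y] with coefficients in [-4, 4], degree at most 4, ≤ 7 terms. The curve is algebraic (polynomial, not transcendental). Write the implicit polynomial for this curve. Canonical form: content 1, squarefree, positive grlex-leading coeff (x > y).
x^2*y - y^3 + 2*x*y - 3*x - 3

(a) The degree is 3 — no degree-2 curve has this shape.
(b) Reading off the gridlines: one x-axis crossing is at x = -1.
(c) Solving for integer coefficients yields p as stated.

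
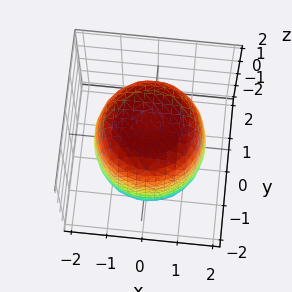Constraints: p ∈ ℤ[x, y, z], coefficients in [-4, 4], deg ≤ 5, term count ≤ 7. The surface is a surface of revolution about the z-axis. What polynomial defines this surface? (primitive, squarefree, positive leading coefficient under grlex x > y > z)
x^4 + 2*x^2*y^2 + y^4 - x^2 - y^2 + z^2 - 3

(a) The degree is 4 — a generic line meets the surface in up to 4 points.
(b) Symmetries: rotational symmetry about the z-axis ⇒ p depends on x, y only through x² + y².
(c) Against the integer gridlines: a circular section at z = 0 has radius between 1 and 2.
(d) The integer polynomial consistent with all of this is the stated p.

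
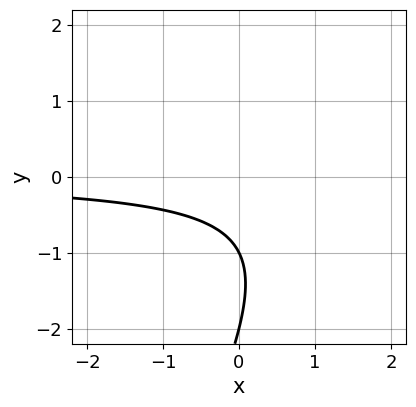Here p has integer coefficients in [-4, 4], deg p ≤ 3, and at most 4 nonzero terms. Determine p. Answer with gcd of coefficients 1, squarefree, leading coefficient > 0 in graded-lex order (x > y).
2*x*y - y^2 - 3*y - 2

1. The degree is 2 — a generic line meets the curve in up to 2 points.
2. Observable constraints: the y-axis gridline crossings are at y ∈ {-2, -1}; the curve avoids every integer x-axis point in the box.
3. Fitting integer coefficients to these (and the overall shape) gives p.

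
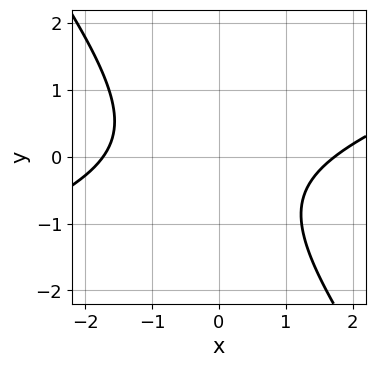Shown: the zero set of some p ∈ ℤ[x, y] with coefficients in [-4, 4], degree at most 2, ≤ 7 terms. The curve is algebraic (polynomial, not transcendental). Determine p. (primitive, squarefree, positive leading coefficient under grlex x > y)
x^2 - 2*x*y - 2*y^2 - y - 3

(a) Degree: the shape is more complex than any degree-1 curve, so deg p = 2.
(b) From the axis intercepts and sections: the curve avoids every integer y-axis point in the box.
(c) These observations pin down the coefficients.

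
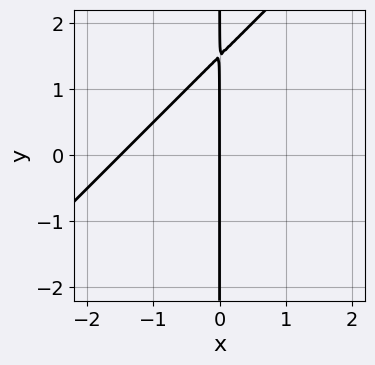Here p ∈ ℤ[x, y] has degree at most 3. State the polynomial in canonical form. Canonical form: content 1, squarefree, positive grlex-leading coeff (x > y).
2*x^2 - 2*x*y + 3*x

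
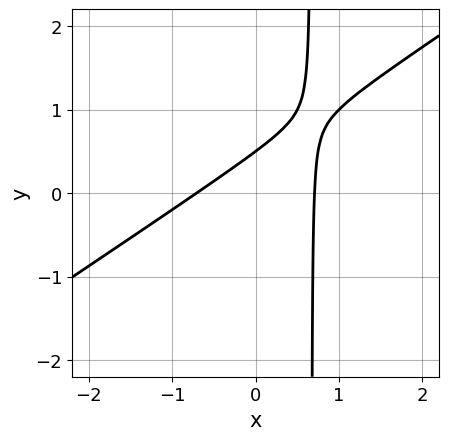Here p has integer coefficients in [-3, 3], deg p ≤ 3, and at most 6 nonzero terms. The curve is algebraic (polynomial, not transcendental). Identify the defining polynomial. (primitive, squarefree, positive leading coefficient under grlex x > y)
2*x^2 - 3*x*y + 2*y - 1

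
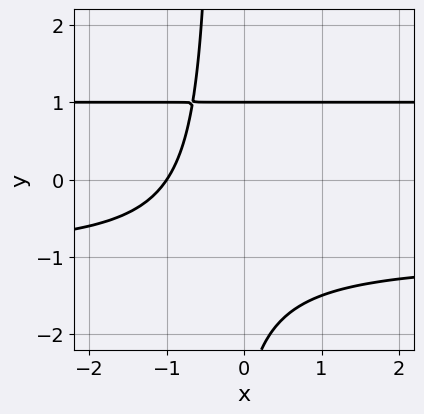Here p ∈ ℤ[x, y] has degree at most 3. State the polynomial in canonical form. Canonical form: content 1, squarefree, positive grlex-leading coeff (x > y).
3*x*y^2 + y^2 - 3*x + 2*y - 3

1. deg p = 3. A generic line meets the curve in up to 3 points.
2. From the axis intercepts and sections: it meets the y-axis at y = 1 (among the integer gridlines); it crosses the x-axis at the gridline x = -1.
3. Putting this together gives p.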